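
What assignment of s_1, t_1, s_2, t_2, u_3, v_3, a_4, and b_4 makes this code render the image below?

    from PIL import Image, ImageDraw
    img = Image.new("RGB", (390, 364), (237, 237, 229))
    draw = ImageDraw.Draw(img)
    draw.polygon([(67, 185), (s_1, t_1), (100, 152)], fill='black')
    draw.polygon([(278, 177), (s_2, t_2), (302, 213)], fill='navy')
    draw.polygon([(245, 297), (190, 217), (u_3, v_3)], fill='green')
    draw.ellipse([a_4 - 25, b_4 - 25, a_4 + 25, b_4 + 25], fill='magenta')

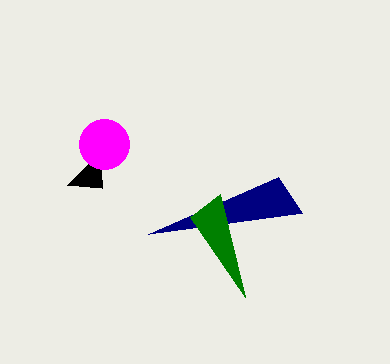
s_1 = 102, t_1 = 188, s_2 = 148, t_2 = 234, u_3 = 220, v_3 = 194, a_4 = 104, b_4 = 144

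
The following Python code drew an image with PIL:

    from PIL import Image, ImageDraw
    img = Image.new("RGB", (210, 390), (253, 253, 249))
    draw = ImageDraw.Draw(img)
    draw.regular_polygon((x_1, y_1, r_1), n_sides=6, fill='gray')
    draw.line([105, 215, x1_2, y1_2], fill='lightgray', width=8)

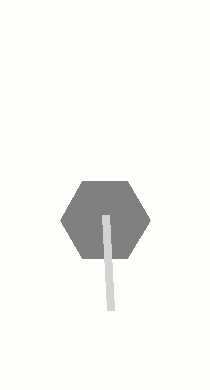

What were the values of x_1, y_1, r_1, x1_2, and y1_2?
x_1 = 105
y_1 = 220
r_1 = 45
x1_2 = 110
y1_2 = 310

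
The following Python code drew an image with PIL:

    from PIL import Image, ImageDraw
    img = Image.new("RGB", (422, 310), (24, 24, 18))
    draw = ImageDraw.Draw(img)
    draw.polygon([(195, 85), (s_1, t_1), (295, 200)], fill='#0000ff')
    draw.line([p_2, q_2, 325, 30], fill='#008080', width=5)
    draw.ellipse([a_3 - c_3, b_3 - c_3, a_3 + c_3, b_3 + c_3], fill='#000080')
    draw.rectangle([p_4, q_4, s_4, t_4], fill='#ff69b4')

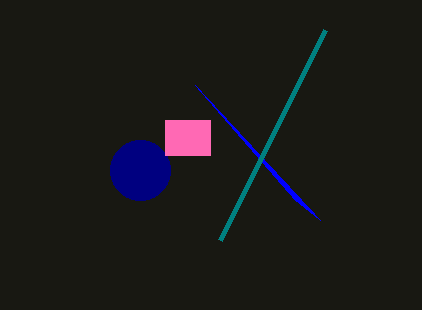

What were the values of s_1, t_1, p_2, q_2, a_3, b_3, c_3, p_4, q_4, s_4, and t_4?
s_1 = 320
t_1 = 220
p_2 = 220
q_2 = 240
a_3 = 140
b_3 = 170
c_3 = 30
p_4 = 165
q_4 = 120
s_4 = 210
t_4 = 155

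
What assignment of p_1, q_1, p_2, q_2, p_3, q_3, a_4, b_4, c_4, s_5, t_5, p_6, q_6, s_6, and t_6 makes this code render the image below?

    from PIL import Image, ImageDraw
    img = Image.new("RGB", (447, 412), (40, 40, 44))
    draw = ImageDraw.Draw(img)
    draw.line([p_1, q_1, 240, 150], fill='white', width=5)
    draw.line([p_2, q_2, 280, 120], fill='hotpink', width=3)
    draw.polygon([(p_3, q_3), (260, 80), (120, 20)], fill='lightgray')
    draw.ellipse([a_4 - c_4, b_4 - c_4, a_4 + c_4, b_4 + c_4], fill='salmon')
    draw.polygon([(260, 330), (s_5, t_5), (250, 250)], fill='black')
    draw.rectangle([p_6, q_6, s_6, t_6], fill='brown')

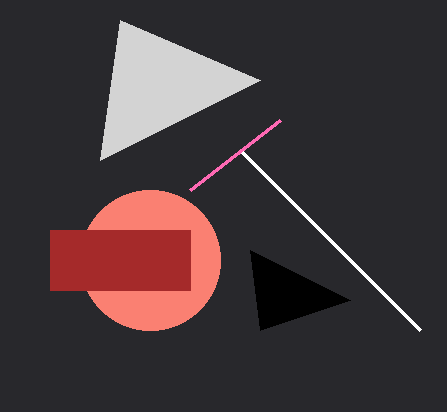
p_1 = 420
q_1 = 330
p_2 = 190
q_2 = 190
p_3 = 100
q_3 = 160
a_4 = 150
b_4 = 260
c_4 = 70
s_5 = 350
t_5 = 300
p_6 = 50
q_6 = 230
s_6 = 190
t_6 = 290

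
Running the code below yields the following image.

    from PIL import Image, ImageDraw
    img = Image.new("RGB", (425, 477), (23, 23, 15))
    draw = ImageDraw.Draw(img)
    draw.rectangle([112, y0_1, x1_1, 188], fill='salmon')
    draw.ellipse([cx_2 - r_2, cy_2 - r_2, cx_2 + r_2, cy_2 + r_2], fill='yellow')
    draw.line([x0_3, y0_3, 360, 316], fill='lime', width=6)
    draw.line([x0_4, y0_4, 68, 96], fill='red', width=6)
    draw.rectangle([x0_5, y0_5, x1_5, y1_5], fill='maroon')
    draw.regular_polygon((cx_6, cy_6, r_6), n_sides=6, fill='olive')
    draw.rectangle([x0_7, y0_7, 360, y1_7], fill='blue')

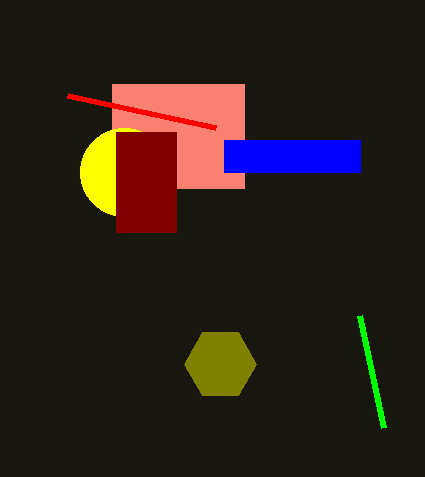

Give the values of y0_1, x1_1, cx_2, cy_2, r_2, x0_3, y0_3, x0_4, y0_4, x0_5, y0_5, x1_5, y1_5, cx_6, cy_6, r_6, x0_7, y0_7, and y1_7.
y0_1 = 84
x1_1 = 244
cx_2 = 124
cy_2 = 172
r_2 = 44
x0_3 = 384
y0_3 = 428
x0_4 = 216
y0_4 = 128
x0_5 = 116
y0_5 = 132
x1_5 = 176
y1_5 = 232
cx_6 = 220
cy_6 = 364
r_6 = 36
x0_7 = 224
y0_7 = 140
y1_7 = 172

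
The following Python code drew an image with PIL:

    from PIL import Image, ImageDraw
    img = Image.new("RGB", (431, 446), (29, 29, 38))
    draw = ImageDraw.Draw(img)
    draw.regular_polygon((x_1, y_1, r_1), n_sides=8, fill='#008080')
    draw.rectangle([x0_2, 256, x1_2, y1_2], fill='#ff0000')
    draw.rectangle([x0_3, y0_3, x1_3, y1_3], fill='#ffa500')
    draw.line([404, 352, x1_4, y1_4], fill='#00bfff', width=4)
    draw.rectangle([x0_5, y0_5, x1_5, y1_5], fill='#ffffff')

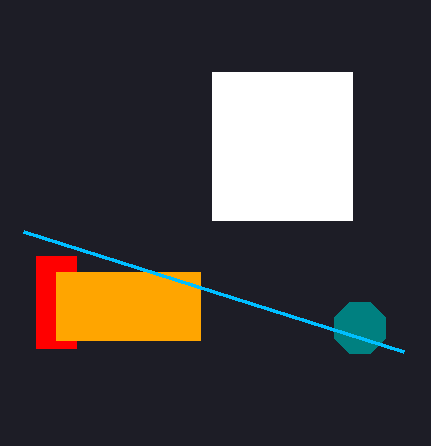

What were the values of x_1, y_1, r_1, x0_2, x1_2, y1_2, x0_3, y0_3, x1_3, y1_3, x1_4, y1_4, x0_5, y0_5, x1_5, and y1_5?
x_1 = 360, y_1 = 328, r_1 = 28, x0_2 = 36, x1_2 = 76, y1_2 = 348, x0_3 = 56, y0_3 = 272, x1_3 = 200, y1_3 = 340, x1_4 = 24, y1_4 = 232, x0_5 = 212, y0_5 = 72, x1_5 = 352, y1_5 = 220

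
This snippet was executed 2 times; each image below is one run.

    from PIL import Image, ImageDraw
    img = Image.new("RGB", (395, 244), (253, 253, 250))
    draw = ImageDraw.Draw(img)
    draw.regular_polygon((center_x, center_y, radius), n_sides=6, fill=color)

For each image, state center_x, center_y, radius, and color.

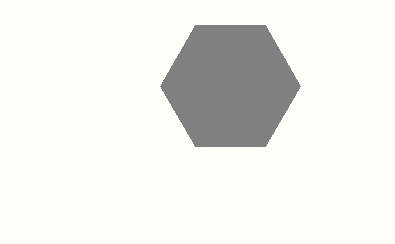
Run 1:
center_x = 230; center_y = 86; radius = 70; color = 'gray'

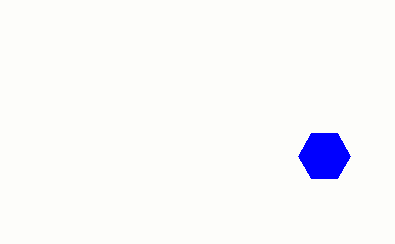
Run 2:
center_x = 324
center_y = 156
radius = 26
color = 'blue'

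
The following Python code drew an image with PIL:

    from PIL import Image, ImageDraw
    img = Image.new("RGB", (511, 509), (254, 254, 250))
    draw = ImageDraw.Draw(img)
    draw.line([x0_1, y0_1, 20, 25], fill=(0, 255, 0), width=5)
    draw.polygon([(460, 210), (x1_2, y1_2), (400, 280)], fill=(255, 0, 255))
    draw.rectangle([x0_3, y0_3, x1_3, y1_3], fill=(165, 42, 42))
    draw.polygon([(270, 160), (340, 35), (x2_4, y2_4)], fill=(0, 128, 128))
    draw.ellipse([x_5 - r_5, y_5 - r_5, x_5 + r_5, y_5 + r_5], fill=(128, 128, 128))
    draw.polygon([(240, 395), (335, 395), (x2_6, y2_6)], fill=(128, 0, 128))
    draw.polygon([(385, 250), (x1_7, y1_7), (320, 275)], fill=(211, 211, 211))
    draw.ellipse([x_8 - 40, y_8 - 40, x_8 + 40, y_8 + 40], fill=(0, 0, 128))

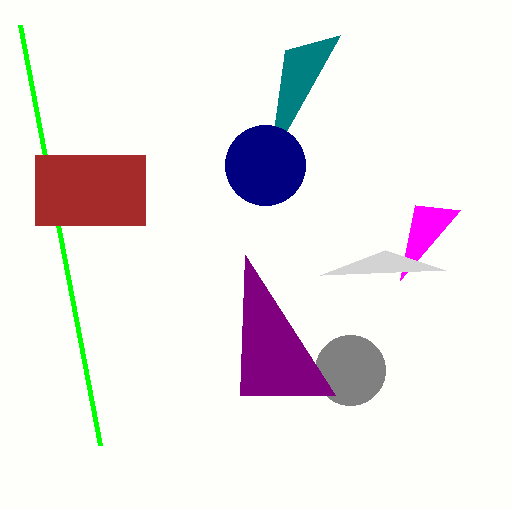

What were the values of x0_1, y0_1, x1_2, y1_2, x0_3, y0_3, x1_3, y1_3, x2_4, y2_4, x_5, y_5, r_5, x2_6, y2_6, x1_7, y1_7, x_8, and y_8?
x0_1 = 100
y0_1 = 445
x1_2 = 415
y1_2 = 205
x0_3 = 35
y0_3 = 155
x1_3 = 145
y1_3 = 225
x2_4 = 285
y2_4 = 50
x_5 = 350
y_5 = 370
r_5 = 35
x2_6 = 245
y2_6 = 255
x1_7 = 445
y1_7 = 270
x_8 = 265
y_8 = 165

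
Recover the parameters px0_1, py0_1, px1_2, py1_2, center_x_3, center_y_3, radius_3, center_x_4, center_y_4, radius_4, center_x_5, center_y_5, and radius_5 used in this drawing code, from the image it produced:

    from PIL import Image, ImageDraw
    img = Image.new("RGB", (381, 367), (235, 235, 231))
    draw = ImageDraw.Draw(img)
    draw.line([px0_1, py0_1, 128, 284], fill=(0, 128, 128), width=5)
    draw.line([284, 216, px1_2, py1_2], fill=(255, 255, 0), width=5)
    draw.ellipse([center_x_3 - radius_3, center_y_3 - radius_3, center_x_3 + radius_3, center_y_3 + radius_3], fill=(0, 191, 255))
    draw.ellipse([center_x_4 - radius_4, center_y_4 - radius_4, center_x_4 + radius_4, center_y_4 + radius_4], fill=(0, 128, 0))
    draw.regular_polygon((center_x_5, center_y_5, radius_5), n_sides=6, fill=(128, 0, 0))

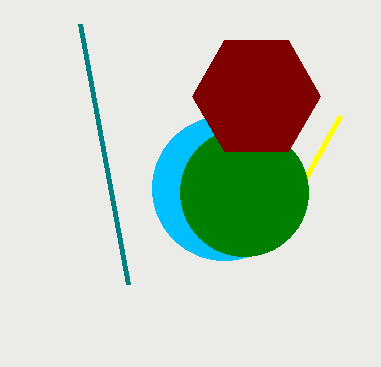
px0_1 = 80, py0_1 = 24, px1_2 = 340, py1_2 = 116, center_x_3 = 224, center_y_3 = 188, radius_3 = 72, center_x_4 = 244, center_y_4 = 192, radius_4 = 64, center_x_5 = 256, center_y_5 = 96, radius_5 = 64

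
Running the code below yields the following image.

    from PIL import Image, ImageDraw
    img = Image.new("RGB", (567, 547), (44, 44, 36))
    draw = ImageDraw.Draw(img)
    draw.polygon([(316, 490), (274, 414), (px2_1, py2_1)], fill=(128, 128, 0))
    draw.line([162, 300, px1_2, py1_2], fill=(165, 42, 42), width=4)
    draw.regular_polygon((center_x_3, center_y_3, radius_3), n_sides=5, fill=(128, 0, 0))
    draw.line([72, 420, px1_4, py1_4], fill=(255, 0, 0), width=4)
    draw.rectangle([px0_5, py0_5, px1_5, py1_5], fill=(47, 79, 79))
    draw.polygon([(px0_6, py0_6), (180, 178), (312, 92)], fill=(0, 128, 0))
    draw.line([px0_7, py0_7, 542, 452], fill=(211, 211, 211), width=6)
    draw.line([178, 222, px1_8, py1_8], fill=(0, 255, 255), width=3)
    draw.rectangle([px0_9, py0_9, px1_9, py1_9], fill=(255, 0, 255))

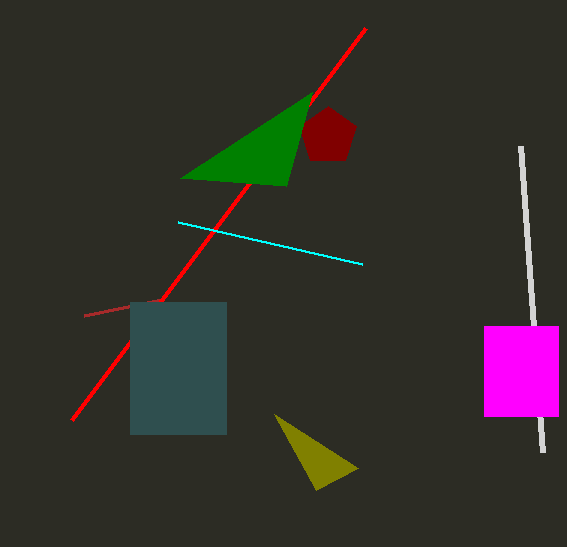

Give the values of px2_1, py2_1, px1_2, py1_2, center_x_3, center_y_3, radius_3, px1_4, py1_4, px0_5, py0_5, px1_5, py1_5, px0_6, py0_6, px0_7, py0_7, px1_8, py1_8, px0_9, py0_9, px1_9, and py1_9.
px2_1 = 358, py2_1 = 468, px1_2 = 84, py1_2 = 316, center_x_3 = 328, center_y_3 = 136, radius_3 = 30, px1_4 = 366, py1_4 = 28, px0_5 = 130, py0_5 = 302, px1_5 = 226, py1_5 = 434, px0_6 = 286, py0_6 = 186, px0_7 = 520, py0_7 = 146, px1_8 = 362, py1_8 = 264, px0_9 = 484, py0_9 = 326, px1_9 = 558, py1_9 = 416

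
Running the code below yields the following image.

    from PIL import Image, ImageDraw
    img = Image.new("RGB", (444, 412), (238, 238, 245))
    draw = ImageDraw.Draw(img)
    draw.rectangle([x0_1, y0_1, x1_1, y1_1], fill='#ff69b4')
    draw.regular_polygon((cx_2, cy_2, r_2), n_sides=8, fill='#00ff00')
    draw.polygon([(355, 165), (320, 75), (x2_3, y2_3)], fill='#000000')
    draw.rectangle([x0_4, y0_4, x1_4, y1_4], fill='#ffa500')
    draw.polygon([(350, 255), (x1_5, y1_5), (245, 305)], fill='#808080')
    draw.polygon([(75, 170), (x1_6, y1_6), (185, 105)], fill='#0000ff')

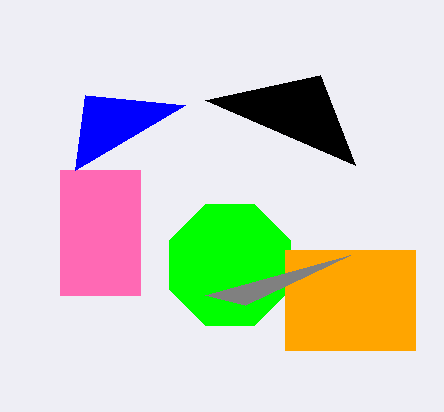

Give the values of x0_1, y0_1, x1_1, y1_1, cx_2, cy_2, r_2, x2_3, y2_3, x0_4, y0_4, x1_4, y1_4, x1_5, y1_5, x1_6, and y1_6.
x0_1 = 60; y0_1 = 170; x1_1 = 140; y1_1 = 295; cx_2 = 230; cy_2 = 265; r_2 = 65; x2_3 = 205; y2_3 = 100; x0_4 = 285; y0_4 = 250; x1_4 = 415; y1_4 = 350; x1_5 = 205; y1_5 = 295; x1_6 = 85; y1_6 = 95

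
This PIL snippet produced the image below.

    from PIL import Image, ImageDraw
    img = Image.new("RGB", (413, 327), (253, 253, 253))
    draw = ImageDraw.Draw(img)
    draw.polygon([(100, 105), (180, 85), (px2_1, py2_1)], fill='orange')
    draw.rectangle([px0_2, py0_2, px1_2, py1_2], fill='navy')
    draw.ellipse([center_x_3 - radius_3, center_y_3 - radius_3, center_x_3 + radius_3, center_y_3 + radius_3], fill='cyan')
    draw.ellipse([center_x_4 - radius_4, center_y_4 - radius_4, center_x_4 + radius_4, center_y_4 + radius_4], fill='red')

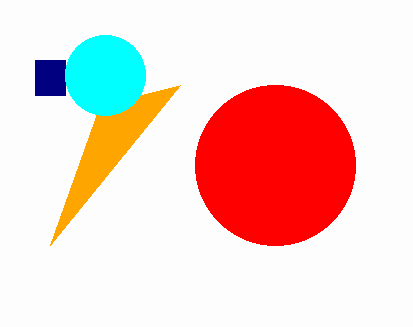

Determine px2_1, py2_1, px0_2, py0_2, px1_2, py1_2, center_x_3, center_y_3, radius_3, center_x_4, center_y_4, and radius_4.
px2_1 = 50, py2_1 = 245, px0_2 = 35, py0_2 = 60, px1_2 = 65, py1_2 = 95, center_x_3 = 105, center_y_3 = 75, radius_3 = 40, center_x_4 = 275, center_y_4 = 165, radius_4 = 80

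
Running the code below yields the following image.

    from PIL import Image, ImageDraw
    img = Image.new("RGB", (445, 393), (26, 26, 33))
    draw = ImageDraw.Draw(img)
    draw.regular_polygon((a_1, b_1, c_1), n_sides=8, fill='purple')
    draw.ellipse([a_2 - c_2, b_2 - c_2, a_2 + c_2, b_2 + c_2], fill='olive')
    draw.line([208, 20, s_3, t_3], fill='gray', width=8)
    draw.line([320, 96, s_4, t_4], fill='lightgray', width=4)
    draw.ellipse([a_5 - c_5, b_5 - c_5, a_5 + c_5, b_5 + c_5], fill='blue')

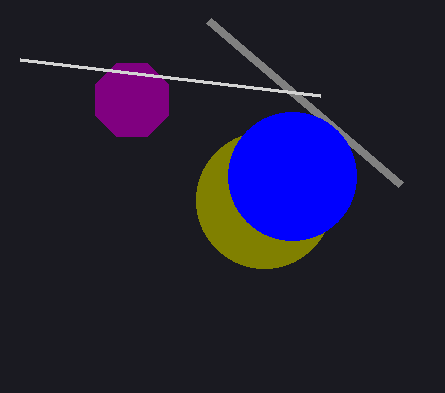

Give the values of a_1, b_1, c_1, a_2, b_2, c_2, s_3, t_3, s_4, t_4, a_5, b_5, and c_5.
a_1 = 132
b_1 = 100
c_1 = 40
a_2 = 264
b_2 = 200
c_2 = 68
s_3 = 400
t_3 = 184
s_4 = 20
t_4 = 60
a_5 = 292
b_5 = 176
c_5 = 64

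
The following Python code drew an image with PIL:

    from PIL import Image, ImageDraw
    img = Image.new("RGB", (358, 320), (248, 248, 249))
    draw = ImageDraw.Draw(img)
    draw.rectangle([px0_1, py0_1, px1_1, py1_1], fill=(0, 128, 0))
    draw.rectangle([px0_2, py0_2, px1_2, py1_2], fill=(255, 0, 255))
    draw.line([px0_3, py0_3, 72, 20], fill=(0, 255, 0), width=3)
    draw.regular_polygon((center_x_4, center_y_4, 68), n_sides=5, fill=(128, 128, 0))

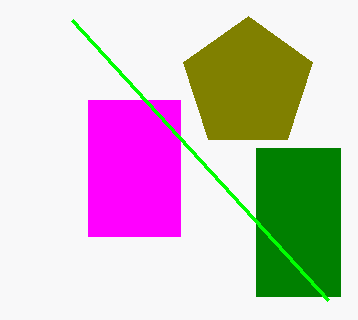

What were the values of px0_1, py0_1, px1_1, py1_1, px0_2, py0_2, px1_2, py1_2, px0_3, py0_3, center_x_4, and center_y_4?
px0_1 = 256; py0_1 = 148; px1_1 = 340; py1_1 = 296; px0_2 = 88; py0_2 = 100; px1_2 = 180; py1_2 = 236; px0_3 = 328; py0_3 = 300; center_x_4 = 248; center_y_4 = 84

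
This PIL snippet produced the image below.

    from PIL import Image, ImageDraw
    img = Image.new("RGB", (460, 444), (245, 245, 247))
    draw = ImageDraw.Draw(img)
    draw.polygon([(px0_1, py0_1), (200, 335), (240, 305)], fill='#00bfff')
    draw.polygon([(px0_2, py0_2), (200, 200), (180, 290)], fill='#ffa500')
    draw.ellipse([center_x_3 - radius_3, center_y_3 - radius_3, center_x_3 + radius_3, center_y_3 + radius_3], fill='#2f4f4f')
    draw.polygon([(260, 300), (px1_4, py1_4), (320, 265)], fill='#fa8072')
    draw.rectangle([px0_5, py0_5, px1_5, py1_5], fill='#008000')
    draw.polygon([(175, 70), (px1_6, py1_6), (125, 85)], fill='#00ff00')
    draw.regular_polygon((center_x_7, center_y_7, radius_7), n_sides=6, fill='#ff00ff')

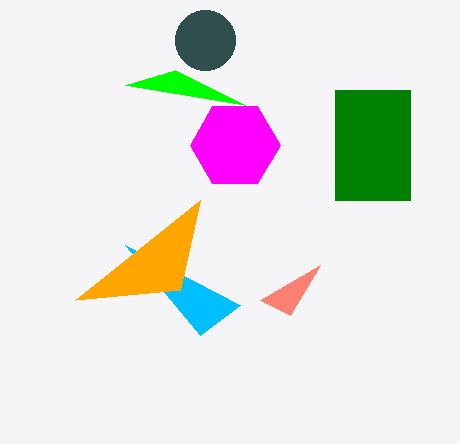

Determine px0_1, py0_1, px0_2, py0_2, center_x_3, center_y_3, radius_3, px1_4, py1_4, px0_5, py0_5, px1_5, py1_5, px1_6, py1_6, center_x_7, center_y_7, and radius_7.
px0_1 = 125; py0_1 = 245; px0_2 = 75; py0_2 = 300; center_x_3 = 205; center_y_3 = 40; radius_3 = 30; px1_4 = 290; py1_4 = 315; px0_5 = 335; py0_5 = 90; px1_5 = 410; py1_5 = 200; px1_6 = 245; py1_6 = 105; center_x_7 = 235; center_y_7 = 145; radius_7 = 45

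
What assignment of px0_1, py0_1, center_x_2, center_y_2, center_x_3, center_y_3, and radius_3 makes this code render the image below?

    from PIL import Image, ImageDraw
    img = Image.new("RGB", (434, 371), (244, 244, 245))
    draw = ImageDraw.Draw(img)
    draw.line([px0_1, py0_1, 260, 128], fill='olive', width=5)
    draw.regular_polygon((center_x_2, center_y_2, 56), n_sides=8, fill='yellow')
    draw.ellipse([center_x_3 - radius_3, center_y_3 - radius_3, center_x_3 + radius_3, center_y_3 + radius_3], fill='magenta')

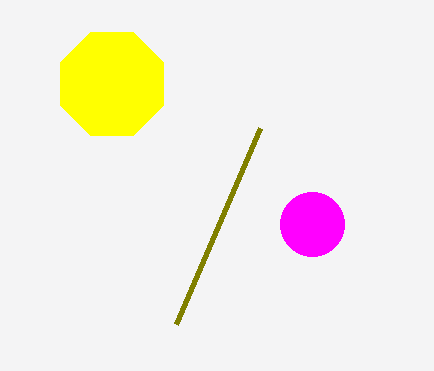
px0_1 = 176, py0_1 = 324, center_x_2 = 112, center_y_2 = 84, center_x_3 = 312, center_y_3 = 224, radius_3 = 32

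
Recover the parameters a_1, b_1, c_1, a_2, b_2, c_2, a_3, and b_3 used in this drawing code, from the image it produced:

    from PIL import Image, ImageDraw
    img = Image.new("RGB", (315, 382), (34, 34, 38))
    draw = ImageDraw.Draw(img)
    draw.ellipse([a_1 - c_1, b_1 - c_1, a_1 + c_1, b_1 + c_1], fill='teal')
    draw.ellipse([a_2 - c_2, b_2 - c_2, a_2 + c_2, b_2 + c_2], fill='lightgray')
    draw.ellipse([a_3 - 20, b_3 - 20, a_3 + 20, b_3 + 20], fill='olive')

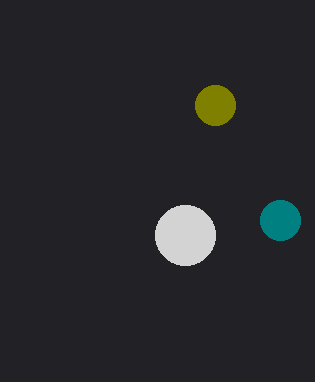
a_1 = 280, b_1 = 220, c_1 = 20, a_2 = 185, b_2 = 235, c_2 = 30, a_3 = 215, b_3 = 105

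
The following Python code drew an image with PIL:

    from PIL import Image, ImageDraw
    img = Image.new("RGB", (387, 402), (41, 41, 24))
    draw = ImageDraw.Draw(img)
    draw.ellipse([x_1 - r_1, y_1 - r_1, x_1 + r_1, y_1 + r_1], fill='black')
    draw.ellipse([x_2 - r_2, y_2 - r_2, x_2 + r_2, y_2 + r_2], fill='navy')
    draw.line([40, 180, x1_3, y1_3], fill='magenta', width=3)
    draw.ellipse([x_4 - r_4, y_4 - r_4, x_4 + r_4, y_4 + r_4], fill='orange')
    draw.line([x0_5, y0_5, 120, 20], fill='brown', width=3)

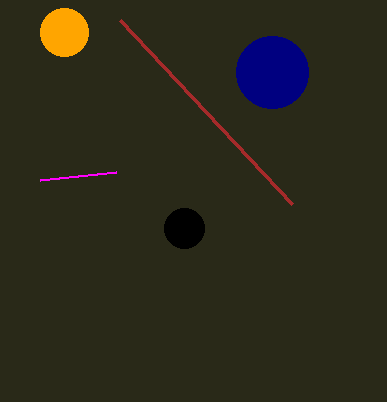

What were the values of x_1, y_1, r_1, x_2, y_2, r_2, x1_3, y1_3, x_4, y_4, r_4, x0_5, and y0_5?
x_1 = 184, y_1 = 228, r_1 = 20, x_2 = 272, y_2 = 72, r_2 = 36, x1_3 = 116, y1_3 = 172, x_4 = 64, y_4 = 32, r_4 = 24, x0_5 = 292, y0_5 = 204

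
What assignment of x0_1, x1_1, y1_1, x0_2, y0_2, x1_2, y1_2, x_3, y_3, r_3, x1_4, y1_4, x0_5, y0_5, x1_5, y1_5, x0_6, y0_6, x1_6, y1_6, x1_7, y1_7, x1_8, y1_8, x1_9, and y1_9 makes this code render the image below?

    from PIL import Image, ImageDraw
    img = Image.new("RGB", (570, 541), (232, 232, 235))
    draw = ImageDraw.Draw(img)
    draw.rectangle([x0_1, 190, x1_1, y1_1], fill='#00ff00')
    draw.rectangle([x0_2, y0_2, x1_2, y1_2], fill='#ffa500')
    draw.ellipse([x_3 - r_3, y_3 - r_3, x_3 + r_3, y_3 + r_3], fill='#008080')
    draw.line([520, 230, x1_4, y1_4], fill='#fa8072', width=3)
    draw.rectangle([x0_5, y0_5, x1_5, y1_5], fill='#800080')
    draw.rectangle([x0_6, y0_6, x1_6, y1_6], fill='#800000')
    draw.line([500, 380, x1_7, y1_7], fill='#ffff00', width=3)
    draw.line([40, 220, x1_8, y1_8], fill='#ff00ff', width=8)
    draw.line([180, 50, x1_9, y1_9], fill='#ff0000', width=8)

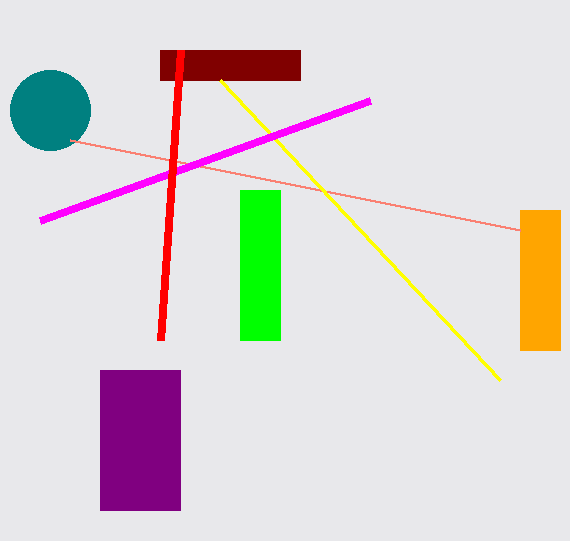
x0_1 = 240
x1_1 = 280
y1_1 = 340
x0_2 = 520
y0_2 = 210
x1_2 = 560
y1_2 = 350
x_3 = 50
y_3 = 110
r_3 = 40
x1_4 = 70
y1_4 = 140
x0_5 = 100
y0_5 = 370
x1_5 = 180
y1_5 = 510
x0_6 = 160
y0_6 = 50
x1_6 = 300
y1_6 = 80
x1_7 = 220
y1_7 = 80
x1_8 = 370
y1_8 = 100
x1_9 = 160
y1_9 = 340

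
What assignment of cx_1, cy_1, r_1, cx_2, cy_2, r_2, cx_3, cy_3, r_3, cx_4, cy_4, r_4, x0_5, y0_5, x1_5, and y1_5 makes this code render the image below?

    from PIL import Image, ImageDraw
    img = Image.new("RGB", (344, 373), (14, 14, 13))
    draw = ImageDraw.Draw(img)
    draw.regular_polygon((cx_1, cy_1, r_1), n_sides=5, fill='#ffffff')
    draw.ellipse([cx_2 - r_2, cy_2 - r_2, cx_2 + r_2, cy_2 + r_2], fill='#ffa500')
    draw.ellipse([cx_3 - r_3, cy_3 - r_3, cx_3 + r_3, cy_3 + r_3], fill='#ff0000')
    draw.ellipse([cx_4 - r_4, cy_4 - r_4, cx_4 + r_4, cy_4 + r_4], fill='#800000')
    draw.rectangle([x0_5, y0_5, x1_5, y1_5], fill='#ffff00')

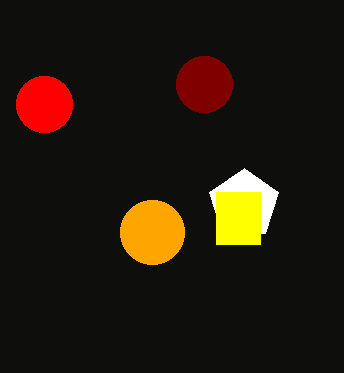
cx_1 = 244; cy_1 = 204; r_1 = 36; cx_2 = 152; cy_2 = 232; r_2 = 32; cx_3 = 44; cy_3 = 104; r_3 = 28; cx_4 = 204; cy_4 = 84; r_4 = 28; x0_5 = 216; y0_5 = 192; x1_5 = 260; y1_5 = 244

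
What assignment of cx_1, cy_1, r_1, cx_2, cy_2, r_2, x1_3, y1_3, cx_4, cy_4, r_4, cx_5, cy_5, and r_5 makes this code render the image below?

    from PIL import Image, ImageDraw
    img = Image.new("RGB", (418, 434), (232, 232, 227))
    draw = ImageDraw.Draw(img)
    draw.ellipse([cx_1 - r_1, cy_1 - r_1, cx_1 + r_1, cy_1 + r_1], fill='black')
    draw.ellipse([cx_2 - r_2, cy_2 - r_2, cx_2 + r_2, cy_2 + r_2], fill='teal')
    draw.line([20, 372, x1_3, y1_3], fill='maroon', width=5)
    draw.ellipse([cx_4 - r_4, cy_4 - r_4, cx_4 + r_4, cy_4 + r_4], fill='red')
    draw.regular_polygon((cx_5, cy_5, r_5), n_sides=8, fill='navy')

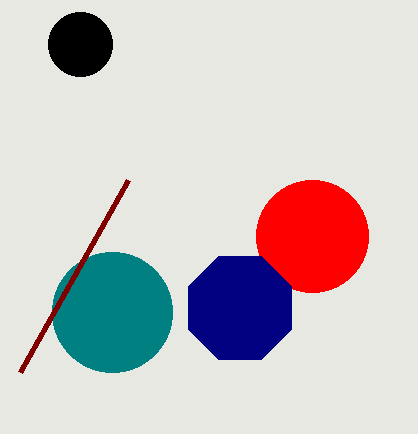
cx_1 = 80
cy_1 = 44
r_1 = 32
cx_2 = 112
cy_2 = 312
r_2 = 60
x1_3 = 128
y1_3 = 180
cx_4 = 312
cy_4 = 236
r_4 = 56
cx_5 = 240
cy_5 = 308
r_5 = 56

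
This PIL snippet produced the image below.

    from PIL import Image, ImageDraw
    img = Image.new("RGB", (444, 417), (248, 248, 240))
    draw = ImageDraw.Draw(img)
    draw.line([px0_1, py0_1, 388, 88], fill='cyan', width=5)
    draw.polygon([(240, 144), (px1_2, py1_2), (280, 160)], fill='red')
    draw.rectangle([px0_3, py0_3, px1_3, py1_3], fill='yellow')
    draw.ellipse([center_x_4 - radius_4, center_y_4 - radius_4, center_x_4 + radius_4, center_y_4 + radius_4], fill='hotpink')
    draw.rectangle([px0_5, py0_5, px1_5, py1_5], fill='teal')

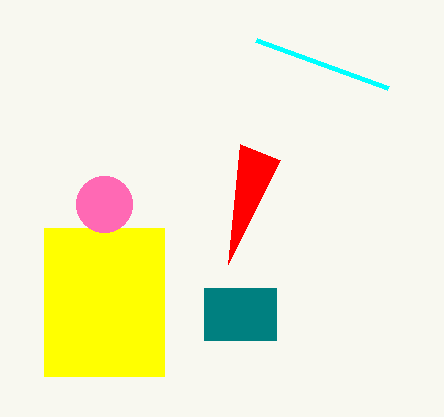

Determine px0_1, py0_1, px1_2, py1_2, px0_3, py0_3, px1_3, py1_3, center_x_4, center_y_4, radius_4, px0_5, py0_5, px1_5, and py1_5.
px0_1 = 256; py0_1 = 40; px1_2 = 228; py1_2 = 264; px0_3 = 44; py0_3 = 228; px1_3 = 164; py1_3 = 376; center_x_4 = 104; center_y_4 = 204; radius_4 = 28; px0_5 = 204; py0_5 = 288; px1_5 = 276; py1_5 = 340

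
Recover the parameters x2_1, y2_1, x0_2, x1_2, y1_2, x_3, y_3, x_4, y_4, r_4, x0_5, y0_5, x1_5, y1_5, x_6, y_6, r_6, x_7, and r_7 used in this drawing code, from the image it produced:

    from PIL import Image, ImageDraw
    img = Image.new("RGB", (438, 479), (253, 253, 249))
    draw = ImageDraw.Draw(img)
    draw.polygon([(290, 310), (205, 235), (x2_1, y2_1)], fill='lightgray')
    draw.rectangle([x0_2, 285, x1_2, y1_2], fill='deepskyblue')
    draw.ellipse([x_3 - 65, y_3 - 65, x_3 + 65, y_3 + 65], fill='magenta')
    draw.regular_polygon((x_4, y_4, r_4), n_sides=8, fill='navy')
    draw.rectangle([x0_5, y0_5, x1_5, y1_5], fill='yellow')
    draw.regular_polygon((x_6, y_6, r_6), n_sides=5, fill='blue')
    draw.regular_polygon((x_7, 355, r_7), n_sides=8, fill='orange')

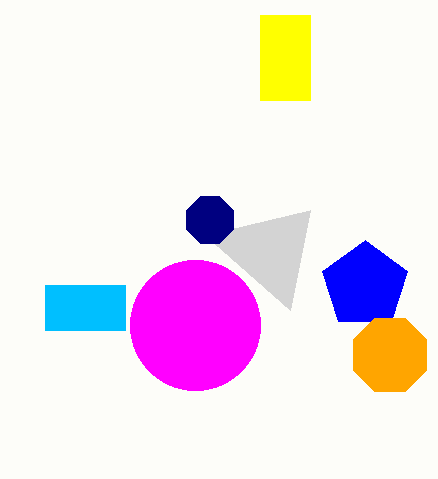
x2_1 = 310; y2_1 = 210; x0_2 = 45; x1_2 = 125; y1_2 = 330; x_3 = 195; y_3 = 325; x_4 = 210; y_4 = 220; r_4 = 25; x0_5 = 260; y0_5 = 15; x1_5 = 310; y1_5 = 100; x_6 = 365; y_6 = 285; r_6 = 45; x_7 = 390; r_7 = 40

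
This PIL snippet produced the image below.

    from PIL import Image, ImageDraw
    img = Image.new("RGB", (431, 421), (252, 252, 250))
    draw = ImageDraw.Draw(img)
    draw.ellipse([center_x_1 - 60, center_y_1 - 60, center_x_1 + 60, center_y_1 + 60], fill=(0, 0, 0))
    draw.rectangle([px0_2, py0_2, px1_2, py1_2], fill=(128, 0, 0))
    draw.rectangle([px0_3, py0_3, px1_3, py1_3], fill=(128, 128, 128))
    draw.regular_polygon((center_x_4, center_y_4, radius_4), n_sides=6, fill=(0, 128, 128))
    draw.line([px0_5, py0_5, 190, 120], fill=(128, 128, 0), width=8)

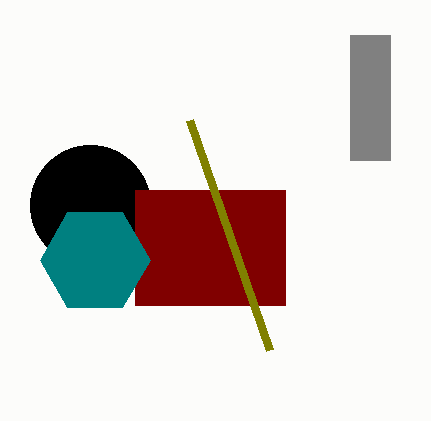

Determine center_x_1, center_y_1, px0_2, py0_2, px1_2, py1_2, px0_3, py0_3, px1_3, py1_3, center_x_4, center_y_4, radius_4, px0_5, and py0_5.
center_x_1 = 90, center_y_1 = 205, px0_2 = 135, py0_2 = 190, px1_2 = 285, py1_2 = 305, px0_3 = 350, py0_3 = 35, px1_3 = 390, py1_3 = 160, center_x_4 = 95, center_y_4 = 260, radius_4 = 55, px0_5 = 270, py0_5 = 350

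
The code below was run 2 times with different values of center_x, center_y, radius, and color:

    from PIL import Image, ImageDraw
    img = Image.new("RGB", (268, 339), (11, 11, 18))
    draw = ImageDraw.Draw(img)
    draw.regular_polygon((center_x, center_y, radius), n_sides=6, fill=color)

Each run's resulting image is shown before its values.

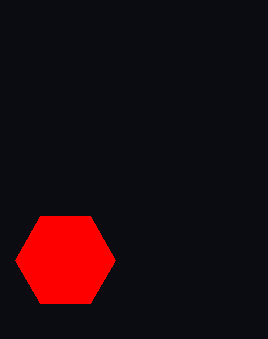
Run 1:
center_x = 65; center_y = 260; radius = 50; color = 'red'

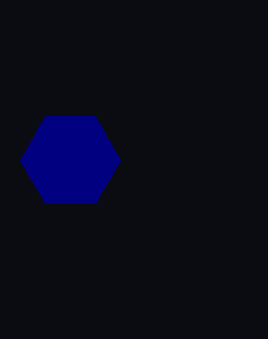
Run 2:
center_x = 70, center_y = 160, radius = 50, color = 'navy'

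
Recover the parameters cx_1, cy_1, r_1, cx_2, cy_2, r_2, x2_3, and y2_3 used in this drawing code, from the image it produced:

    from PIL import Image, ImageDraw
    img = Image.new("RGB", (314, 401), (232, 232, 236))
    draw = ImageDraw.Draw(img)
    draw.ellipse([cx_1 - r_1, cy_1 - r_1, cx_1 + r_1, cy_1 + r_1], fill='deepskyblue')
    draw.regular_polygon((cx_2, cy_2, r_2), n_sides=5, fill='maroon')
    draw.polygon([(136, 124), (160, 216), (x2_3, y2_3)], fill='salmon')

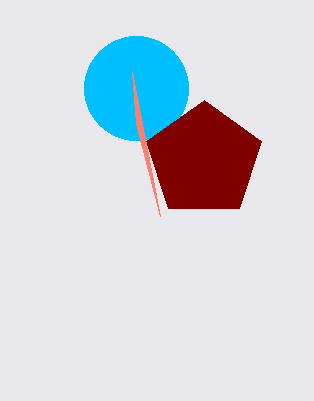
cx_1 = 136, cy_1 = 88, r_1 = 52, cx_2 = 204, cy_2 = 160, r_2 = 60, x2_3 = 132, y2_3 = 72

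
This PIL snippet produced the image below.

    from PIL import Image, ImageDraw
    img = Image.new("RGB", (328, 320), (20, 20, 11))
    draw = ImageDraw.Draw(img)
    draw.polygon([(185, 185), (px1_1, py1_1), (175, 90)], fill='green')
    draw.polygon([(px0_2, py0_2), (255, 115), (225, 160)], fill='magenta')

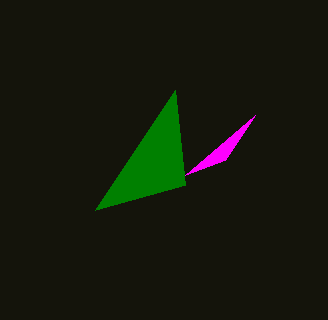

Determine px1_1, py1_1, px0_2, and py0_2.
px1_1 = 95; py1_1 = 210; px0_2 = 185; py0_2 = 175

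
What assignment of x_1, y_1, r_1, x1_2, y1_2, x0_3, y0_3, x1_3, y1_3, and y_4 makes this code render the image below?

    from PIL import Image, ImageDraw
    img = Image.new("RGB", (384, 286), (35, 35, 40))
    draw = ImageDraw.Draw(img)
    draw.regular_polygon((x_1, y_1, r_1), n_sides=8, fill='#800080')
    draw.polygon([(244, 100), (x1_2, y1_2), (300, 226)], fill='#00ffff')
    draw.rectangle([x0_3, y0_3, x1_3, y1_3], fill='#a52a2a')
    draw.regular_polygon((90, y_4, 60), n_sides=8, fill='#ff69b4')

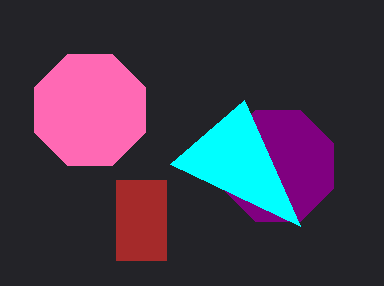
x_1 = 278; y_1 = 166; r_1 = 60; x1_2 = 170; y1_2 = 164; x0_3 = 116; y0_3 = 180; x1_3 = 166; y1_3 = 260; y_4 = 110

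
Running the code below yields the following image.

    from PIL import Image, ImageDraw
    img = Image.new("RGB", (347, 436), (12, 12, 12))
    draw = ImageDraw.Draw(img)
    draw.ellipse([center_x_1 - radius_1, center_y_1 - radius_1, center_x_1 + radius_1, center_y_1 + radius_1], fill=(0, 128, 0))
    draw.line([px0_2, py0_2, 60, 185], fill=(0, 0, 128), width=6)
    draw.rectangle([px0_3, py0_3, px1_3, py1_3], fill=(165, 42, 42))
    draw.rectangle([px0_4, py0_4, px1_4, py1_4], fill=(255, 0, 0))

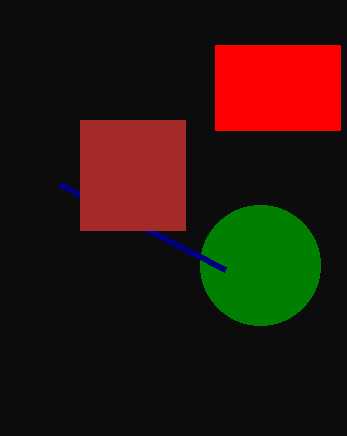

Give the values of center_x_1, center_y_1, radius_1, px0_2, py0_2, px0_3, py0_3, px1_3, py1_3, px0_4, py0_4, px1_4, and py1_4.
center_x_1 = 260; center_y_1 = 265; radius_1 = 60; px0_2 = 225; py0_2 = 270; px0_3 = 80; py0_3 = 120; px1_3 = 185; py1_3 = 230; px0_4 = 215; py0_4 = 45; px1_4 = 340; py1_4 = 130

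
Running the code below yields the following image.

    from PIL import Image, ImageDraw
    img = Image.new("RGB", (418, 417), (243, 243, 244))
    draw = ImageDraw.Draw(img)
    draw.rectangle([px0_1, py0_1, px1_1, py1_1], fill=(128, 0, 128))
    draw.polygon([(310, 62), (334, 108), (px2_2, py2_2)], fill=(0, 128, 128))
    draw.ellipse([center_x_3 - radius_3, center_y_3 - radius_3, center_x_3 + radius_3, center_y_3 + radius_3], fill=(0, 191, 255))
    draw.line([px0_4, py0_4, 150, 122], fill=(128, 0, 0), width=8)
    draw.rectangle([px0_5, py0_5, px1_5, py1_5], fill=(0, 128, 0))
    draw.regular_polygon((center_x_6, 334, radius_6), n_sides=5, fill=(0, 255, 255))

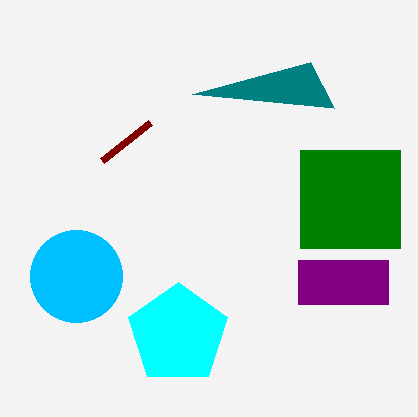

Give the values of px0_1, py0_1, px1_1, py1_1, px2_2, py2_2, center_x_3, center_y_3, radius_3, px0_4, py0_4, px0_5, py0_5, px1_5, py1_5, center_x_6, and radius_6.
px0_1 = 298, py0_1 = 260, px1_1 = 388, py1_1 = 304, px2_2 = 192, py2_2 = 94, center_x_3 = 76, center_y_3 = 276, radius_3 = 46, px0_4 = 102, py0_4 = 160, px0_5 = 300, py0_5 = 150, px1_5 = 400, py1_5 = 248, center_x_6 = 178, radius_6 = 52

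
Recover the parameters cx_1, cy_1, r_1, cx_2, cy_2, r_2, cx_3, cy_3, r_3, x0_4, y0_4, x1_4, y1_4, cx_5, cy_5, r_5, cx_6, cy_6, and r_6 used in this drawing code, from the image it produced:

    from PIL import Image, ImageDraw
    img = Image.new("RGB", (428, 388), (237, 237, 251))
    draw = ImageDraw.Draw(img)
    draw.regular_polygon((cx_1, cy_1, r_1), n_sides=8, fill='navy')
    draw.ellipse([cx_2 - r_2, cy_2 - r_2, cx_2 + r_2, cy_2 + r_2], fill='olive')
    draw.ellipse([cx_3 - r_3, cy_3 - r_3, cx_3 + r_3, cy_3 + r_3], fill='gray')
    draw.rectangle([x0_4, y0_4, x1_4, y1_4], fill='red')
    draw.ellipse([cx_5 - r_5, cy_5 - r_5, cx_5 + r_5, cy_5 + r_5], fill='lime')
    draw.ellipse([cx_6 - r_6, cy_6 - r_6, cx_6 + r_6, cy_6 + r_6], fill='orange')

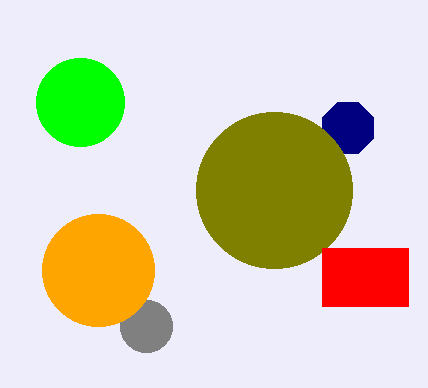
cx_1 = 348
cy_1 = 128
r_1 = 28
cx_2 = 274
cy_2 = 190
r_2 = 78
cx_3 = 146
cy_3 = 326
r_3 = 26
x0_4 = 322
y0_4 = 248
x1_4 = 408
y1_4 = 306
cx_5 = 80
cy_5 = 102
r_5 = 44
cx_6 = 98
cy_6 = 270
r_6 = 56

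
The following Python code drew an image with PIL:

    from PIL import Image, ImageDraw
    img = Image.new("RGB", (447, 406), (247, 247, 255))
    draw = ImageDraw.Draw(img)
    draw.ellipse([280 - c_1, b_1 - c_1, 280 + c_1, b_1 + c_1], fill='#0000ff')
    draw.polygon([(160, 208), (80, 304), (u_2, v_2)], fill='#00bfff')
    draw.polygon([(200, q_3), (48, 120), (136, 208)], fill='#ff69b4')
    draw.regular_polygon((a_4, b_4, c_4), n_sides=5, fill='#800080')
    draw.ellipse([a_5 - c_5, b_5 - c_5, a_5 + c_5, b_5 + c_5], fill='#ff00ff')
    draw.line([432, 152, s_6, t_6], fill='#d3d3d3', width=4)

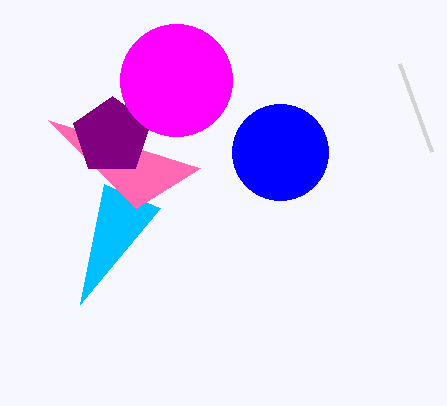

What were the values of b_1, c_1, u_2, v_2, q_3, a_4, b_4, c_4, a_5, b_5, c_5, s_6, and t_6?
b_1 = 152, c_1 = 48, u_2 = 104, v_2 = 184, q_3 = 168, a_4 = 112, b_4 = 136, c_4 = 40, a_5 = 176, b_5 = 80, c_5 = 56, s_6 = 400, t_6 = 64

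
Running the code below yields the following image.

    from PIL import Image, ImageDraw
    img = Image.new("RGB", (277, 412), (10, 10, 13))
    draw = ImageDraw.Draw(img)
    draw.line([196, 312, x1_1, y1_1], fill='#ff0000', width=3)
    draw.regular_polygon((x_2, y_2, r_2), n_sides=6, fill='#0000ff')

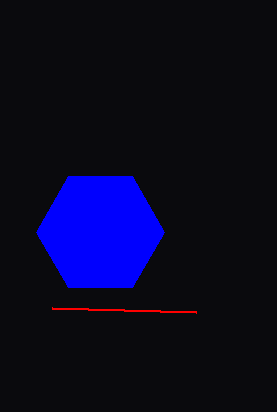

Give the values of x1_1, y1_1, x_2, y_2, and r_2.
x1_1 = 52, y1_1 = 308, x_2 = 100, y_2 = 232, r_2 = 64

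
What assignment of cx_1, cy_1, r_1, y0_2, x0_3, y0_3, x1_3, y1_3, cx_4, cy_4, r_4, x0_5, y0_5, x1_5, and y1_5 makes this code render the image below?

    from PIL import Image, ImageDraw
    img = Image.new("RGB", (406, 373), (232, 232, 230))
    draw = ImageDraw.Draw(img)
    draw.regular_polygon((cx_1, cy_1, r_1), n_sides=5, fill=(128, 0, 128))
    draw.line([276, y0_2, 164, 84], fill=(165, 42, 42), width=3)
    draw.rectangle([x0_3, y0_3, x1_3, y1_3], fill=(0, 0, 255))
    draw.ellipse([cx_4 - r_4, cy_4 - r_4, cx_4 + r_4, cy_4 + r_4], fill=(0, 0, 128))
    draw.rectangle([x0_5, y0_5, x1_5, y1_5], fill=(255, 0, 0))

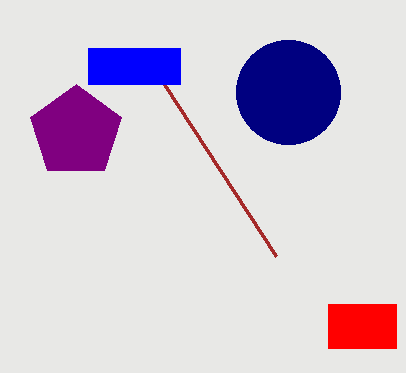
cx_1 = 76
cy_1 = 132
r_1 = 48
y0_2 = 256
x0_3 = 88
y0_3 = 48
x1_3 = 180
y1_3 = 84
cx_4 = 288
cy_4 = 92
r_4 = 52
x0_5 = 328
y0_5 = 304
x1_5 = 396
y1_5 = 348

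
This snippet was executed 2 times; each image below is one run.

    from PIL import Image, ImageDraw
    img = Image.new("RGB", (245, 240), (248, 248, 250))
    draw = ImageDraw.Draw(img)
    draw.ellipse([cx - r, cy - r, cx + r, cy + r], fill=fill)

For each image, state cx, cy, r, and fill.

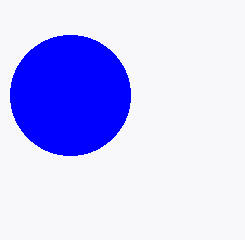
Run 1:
cx = 70
cy = 95
r = 60
fill = 'blue'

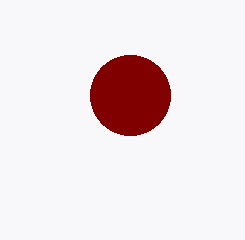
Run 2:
cx = 130, cy = 95, r = 40, fill = 'maroon'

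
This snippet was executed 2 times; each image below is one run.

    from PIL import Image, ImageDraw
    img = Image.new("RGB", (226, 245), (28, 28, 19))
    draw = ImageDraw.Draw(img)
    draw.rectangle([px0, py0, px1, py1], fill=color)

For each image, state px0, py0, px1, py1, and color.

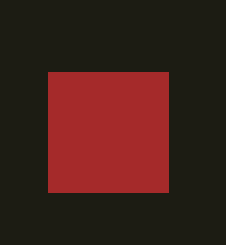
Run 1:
px0 = 48; py0 = 72; px1 = 168; py1 = 192; color = 'brown'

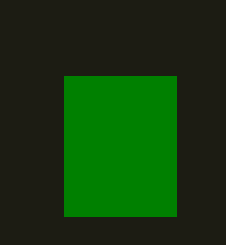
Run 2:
px0 = 64; py0 = 76; px1 = 176; py1 = 216; color = 'green'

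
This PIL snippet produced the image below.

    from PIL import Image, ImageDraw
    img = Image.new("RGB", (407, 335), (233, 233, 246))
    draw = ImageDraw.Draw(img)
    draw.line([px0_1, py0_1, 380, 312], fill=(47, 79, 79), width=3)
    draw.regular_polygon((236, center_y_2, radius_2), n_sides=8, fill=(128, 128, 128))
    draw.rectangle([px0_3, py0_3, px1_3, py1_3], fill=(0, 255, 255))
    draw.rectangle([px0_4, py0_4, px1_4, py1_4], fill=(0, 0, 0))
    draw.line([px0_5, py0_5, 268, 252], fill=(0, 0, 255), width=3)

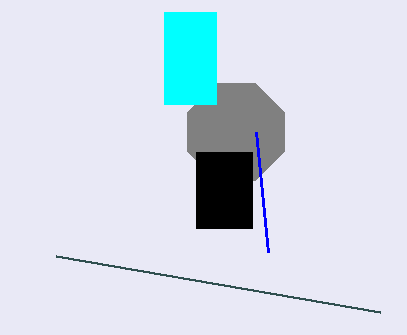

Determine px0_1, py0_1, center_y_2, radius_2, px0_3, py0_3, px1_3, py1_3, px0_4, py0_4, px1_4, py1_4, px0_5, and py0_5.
px0_1 = 56
py0_1 = 256
center_y_2 = 132
radius_2 = 52
px0_3 = 164
py0_3 = 12
px1_3 = 216
py1_3 = 104
px0_4 = 196
py0_4 = 152
px1_4 = 252
py1_4 = 228
px0_5 = 256
py0_5 = 132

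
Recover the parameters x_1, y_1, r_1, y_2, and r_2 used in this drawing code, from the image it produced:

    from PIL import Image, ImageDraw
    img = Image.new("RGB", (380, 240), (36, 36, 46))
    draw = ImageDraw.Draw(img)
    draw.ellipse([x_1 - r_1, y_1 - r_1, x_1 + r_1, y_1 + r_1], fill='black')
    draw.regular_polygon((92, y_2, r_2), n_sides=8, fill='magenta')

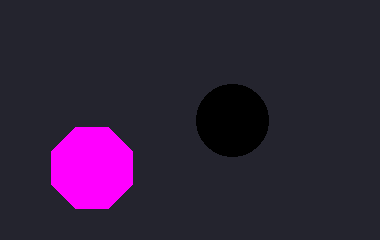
x_1 = 232; y_1 = 120; r_1 = 36; y_2 = 168; r_2 = 44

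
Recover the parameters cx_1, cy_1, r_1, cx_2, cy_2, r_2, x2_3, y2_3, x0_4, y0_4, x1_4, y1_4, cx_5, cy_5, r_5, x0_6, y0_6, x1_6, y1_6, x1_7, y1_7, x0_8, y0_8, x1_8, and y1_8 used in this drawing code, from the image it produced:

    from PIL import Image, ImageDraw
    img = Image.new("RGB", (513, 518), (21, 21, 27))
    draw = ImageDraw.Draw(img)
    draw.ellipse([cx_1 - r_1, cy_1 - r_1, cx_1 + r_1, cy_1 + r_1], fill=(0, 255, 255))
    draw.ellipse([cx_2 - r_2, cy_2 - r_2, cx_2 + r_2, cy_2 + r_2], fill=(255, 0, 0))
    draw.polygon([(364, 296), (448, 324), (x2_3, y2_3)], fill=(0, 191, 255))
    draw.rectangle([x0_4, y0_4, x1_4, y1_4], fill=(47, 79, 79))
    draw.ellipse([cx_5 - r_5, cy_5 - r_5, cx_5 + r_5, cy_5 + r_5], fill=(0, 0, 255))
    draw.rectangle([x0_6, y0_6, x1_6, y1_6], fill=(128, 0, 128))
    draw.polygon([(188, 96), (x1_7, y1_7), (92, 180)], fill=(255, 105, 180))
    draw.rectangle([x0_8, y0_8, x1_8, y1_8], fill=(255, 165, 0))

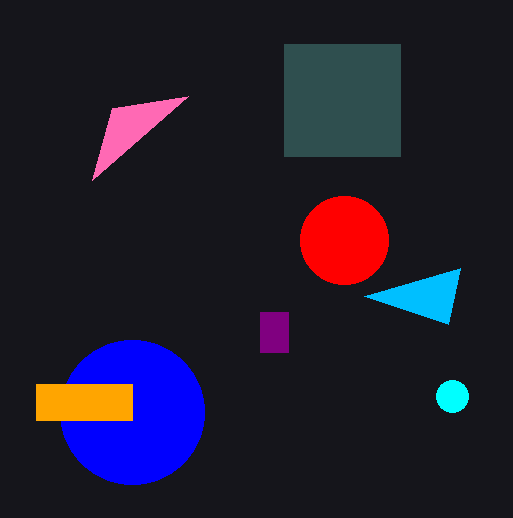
cx_1 = 452
cy_1 = 396
r_1 = 16
cx_2 = 344
cy_2 = 240
r_2 = 44
x2_3 = 460
y2_3 = 268
x0_4 = 284
y0_4 = 44
x1_4 = 400
y1_4 = 156
cx_5 = 132
cy_5 = 412
r_5 = 72
x0_6 = 260
y0_6 = 312
x1_6 = 288
y1_6 = 352
x1_7 = 112
y1_7 = 108
x0_8 = 36
y0_8 = 384
x1_8 = 132
y1_8 = 420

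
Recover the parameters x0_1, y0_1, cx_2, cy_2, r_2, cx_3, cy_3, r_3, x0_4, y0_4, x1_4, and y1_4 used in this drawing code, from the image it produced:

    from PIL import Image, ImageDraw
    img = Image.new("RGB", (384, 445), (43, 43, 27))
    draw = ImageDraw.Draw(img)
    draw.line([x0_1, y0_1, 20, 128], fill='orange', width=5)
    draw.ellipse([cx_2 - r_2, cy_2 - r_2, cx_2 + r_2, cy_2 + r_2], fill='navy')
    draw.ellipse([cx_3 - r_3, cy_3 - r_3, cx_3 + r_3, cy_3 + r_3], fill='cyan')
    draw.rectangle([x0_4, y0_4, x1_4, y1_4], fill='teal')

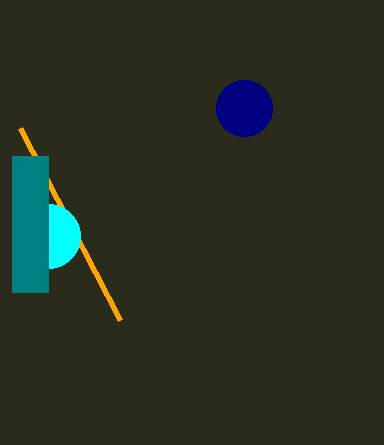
x0_1 = 120, y0_1 = 320, cx_2 = 244, cy_2 = 108, r_2 = 28, cx_3 = 48, cy_3 = 236, r_3 = 32, x0_4 = 12, y0_4 = 156, x1_4 = 48, y1_4 = 292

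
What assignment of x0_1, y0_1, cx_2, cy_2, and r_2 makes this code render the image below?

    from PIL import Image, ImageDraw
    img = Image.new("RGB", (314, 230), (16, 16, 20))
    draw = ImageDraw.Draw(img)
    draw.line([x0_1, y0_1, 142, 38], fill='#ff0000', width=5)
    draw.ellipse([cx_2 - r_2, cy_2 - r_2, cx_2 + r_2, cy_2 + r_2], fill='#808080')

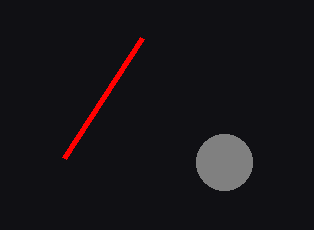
x0_1 = 64; y0_1 = 158; cx_2 = 224; cy_2 = 162; r_2 = 28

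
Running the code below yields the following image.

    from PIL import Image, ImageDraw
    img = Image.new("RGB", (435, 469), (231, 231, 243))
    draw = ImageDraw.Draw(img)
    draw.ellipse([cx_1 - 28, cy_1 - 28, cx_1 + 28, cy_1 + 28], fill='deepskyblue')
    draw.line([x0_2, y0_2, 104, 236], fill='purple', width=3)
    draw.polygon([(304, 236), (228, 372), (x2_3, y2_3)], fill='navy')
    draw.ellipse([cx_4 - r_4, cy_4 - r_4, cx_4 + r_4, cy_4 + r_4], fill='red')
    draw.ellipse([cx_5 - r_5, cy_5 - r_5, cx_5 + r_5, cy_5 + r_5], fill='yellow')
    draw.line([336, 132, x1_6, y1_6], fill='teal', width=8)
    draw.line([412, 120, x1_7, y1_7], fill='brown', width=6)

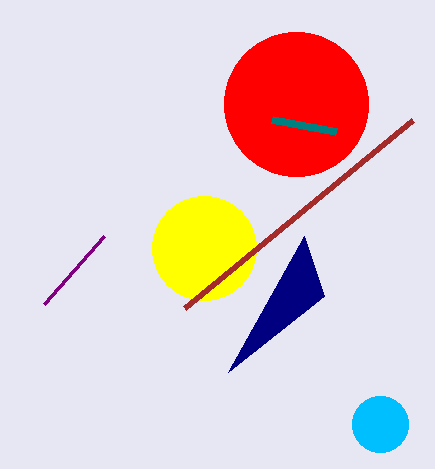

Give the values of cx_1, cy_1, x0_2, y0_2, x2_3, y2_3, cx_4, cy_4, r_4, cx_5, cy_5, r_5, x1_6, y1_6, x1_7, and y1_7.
cx_1 = 380
cy_1 = 424
x0_2 = 44
y0_2 = 304
x2_3 = 324
y2_3 = 296
cx_4 = 296
cy_4 = 104
r_4 = 72
cx_5 = 204
cy_5 = 248
r_5 = 52
x1_6 = 272
y1_6 = 120
x1_7 = 184
y1_7 = 308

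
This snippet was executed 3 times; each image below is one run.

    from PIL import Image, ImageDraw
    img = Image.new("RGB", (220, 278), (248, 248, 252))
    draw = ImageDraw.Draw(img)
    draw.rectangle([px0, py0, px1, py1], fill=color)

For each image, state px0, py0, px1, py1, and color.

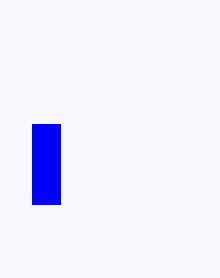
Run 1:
px0 = 32, py0 = 124, px1 = 60, py1 = 204, color = 'blue'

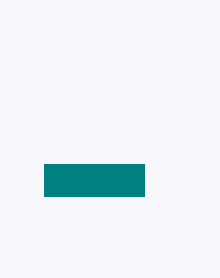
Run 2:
px0 = 44
py0 = 164
px1 = 144
py1 = 196
color = 'teal'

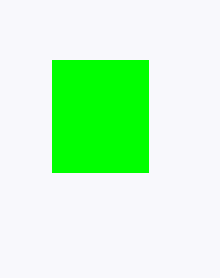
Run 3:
px0 = 52, py0 = 60, px1 = 148, py1 = 172, color = 'lime'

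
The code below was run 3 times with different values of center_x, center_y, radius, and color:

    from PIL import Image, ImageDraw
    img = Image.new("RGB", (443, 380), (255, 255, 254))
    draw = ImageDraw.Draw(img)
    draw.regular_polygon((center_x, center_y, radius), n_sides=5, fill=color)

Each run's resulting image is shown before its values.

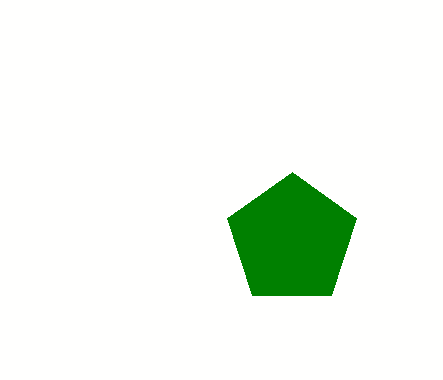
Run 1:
center_x = 292, center_y = 240, radius = 68, color = 'green'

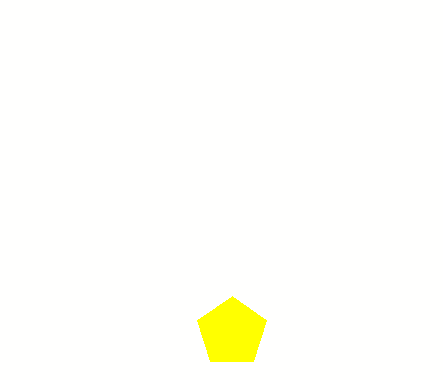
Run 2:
center_x = 232, center_y = 332, radius = 36, color = 'yellow'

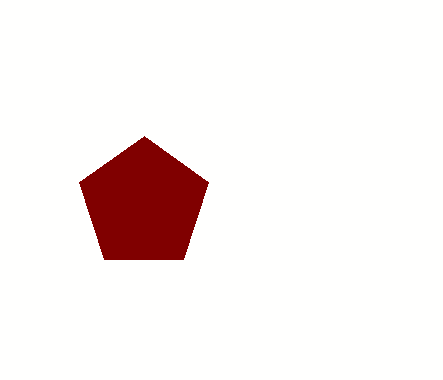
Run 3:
center_x = 144
center_y = 204
radius = 68
color = 'maroon'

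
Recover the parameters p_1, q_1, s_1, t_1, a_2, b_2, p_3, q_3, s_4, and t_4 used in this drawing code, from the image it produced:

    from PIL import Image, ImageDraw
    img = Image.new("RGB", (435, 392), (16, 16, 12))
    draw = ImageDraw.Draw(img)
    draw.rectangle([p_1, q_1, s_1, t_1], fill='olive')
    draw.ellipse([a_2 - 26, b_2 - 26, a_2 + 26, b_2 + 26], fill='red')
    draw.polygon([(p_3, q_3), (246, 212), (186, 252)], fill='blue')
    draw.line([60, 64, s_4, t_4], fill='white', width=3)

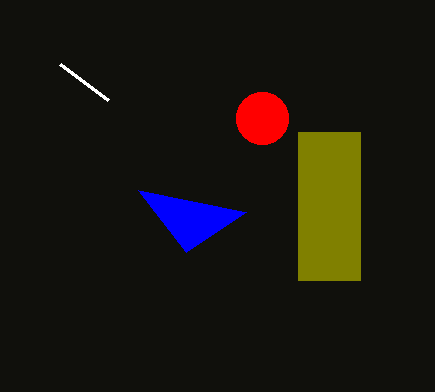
p_1 = 298, q_1 = 132, s_1 = 360, t_1 = 280, a_2 = 262, b_2 = 118, p_3 = 138, q_3 = 190, s_4 = 108, t_4 = 100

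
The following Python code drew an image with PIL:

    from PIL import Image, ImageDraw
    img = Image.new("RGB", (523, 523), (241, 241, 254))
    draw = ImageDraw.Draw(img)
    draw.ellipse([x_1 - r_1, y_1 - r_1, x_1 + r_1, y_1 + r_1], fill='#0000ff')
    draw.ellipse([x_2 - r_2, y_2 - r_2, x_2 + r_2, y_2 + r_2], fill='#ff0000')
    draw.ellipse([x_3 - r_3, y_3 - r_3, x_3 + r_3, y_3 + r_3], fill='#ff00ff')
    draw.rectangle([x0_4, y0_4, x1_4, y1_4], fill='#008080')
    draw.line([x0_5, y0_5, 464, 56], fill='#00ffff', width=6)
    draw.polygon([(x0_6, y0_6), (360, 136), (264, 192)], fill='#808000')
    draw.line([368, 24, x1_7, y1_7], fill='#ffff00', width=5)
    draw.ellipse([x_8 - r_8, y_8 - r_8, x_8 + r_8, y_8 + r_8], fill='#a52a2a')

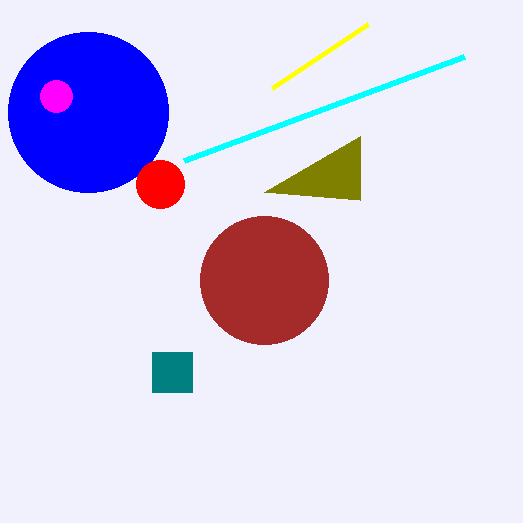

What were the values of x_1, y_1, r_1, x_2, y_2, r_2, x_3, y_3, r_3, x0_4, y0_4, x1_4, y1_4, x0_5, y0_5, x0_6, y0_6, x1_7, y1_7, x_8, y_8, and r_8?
x_1 = 88
y_1 = 112
r_1 = 80
x_2 = 160
y_2 = 184
r_2 = 24
x_3 = 56
y_3 = 96
r_3 = 16
x0_4 = 152
y0_4 = 352
x1_4 = 192
y1_4 = 392
x0_5 = 184
y0_5 = 160
x0_6 = 360
y0_6 = 200
x1_7 = 272
y1_7 = 88
x_8 = 264
y_8 = 280
r_8 = 64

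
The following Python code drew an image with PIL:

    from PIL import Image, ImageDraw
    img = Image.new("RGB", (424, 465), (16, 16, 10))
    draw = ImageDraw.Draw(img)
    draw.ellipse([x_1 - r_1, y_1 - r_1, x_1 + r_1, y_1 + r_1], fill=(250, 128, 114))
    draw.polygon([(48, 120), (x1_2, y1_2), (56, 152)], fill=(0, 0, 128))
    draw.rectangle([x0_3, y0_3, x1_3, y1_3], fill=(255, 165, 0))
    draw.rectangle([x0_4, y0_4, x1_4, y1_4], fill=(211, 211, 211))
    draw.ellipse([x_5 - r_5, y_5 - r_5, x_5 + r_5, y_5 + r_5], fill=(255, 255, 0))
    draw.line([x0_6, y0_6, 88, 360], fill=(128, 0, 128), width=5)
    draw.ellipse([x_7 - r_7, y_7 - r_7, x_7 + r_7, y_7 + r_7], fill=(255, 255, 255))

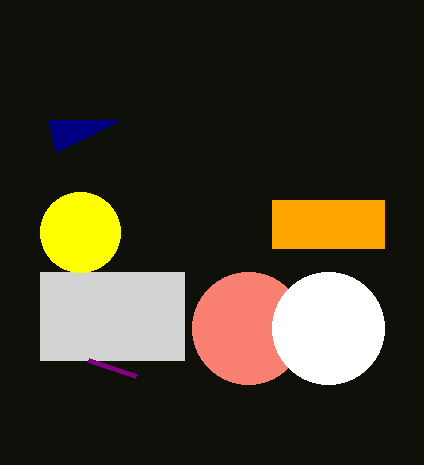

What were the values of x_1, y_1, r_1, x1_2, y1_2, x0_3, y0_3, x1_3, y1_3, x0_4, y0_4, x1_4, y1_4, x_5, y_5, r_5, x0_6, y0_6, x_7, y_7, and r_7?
x_1 = 248, y_1 = 328, r_1 = 56, x1_2 = 120, y1_2 = 120, x0_3 = 272, y0_3 = 200, x1_3 = 384, y1_3 = 248, x0_4 = 40, y0_4 = 272, x1_4 = 184, y1_4 = 360, x_5 = 80, y_5 = 232, r_5 = 40, x0_6 = 136, y0_6 = 376, x_7 = 328, y_7 = 328, r_7 = 56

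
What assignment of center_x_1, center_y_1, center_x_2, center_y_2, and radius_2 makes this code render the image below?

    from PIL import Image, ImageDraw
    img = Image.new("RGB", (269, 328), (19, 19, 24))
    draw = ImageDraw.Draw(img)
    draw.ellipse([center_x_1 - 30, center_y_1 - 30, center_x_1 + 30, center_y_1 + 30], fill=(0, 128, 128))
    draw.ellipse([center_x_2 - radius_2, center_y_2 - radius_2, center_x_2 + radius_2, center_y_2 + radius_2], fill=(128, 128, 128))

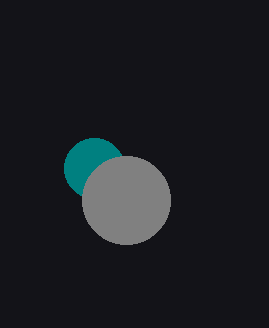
center_x_1 = 94; center_y_1 = 168; center_x_2 = 126; center_y_2 = 200; radius_2 = 44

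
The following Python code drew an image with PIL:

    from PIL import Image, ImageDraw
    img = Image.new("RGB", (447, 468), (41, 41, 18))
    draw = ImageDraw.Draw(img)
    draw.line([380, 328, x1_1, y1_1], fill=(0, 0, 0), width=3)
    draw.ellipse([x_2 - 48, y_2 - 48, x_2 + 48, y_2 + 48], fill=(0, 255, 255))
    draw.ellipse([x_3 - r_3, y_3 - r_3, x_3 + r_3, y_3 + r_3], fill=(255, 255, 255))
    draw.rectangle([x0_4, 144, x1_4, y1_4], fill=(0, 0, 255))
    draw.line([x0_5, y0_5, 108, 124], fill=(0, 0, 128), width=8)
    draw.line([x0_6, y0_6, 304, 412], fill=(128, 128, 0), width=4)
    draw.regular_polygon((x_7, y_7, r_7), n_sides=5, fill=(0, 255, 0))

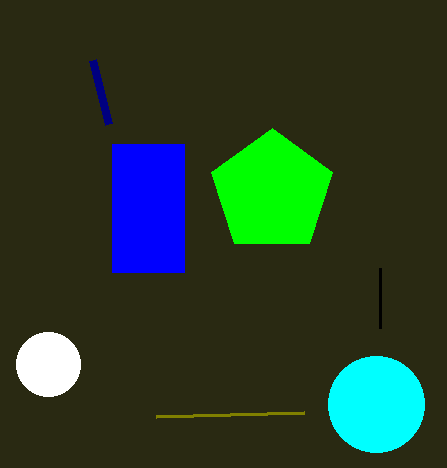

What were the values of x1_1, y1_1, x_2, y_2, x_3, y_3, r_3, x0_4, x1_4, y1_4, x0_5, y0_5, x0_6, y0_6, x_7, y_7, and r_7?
x1_1 = 380, y1_1 = 268, x_2 = 376, y_2 = 404, x_3 = 48, y_3 = 364, r_3 = 32, x0_4 = 112, x1_4 = 184, y1_4 = 272, x0_5 = 92, y0_5 = 60, x0_6 = 156, y0_6 = 416, x_7 = 272, y_7 = 192, r_7 = 64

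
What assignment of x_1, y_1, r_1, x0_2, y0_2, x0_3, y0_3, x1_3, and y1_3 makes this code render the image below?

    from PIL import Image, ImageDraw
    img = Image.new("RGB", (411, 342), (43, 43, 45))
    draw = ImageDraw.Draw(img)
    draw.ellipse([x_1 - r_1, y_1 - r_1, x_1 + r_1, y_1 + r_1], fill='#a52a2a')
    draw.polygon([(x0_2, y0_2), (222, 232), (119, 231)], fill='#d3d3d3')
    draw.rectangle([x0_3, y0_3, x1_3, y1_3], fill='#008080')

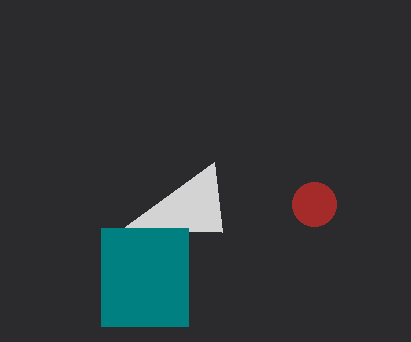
x_1 = 314
y_1 = 204
r_1 = 22
x0_2 = 214
y0_2 = 162
x0_3 = 101
y0_3 = 228
x1_3 = 188
y1_3 = 326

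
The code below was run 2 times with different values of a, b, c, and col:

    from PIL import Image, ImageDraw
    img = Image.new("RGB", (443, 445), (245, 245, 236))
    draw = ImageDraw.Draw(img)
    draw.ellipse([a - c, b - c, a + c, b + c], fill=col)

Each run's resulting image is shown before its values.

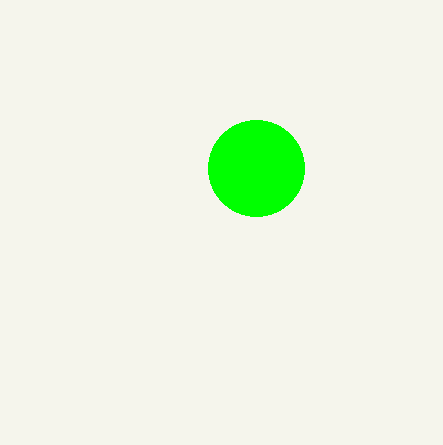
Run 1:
a = 256
b = 168
c = 48
col = 'lime'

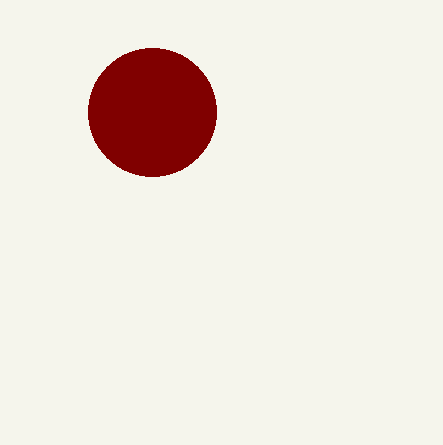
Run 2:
a = 152
b = 112
c = 64
col = 'maroon'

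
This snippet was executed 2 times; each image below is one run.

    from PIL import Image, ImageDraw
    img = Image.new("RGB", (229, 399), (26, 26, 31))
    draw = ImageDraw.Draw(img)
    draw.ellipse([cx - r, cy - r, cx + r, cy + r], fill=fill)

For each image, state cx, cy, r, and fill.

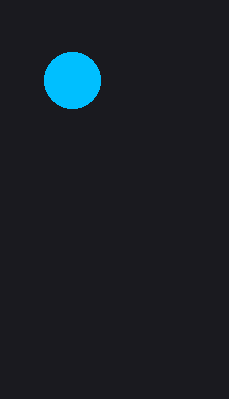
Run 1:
cx = 72
cy = 80
r = 28
fill = 'deepskyblue'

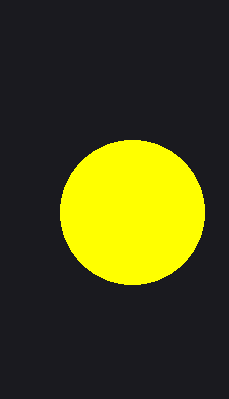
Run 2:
cx = 132
cy = 212
r = 72
fill = 'yellow'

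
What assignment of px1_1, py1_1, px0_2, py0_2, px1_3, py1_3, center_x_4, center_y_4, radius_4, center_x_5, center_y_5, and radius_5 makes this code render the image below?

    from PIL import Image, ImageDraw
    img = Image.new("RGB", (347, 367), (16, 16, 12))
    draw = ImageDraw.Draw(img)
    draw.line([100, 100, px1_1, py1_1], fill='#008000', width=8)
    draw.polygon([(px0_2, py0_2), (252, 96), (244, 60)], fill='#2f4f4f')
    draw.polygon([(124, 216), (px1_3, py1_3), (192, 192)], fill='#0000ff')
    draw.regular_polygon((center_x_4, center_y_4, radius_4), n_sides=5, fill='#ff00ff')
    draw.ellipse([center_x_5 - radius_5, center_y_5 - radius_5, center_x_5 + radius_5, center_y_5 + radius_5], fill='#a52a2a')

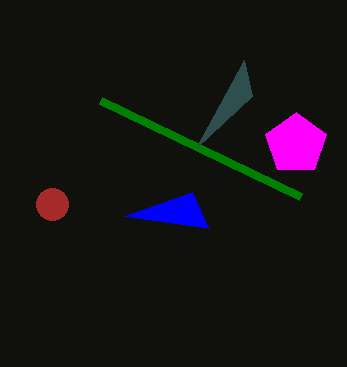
px1_1 = 300, py1_1 = 196, px0_2 = 196, py0_2 = 148, px1_3 = 208, py1_3 = 228, center_x_4 = 296, center_y_4 = 144, radius_4 = 32, center_x_5 = 52, center_y_5 = 204, radius_5 = 16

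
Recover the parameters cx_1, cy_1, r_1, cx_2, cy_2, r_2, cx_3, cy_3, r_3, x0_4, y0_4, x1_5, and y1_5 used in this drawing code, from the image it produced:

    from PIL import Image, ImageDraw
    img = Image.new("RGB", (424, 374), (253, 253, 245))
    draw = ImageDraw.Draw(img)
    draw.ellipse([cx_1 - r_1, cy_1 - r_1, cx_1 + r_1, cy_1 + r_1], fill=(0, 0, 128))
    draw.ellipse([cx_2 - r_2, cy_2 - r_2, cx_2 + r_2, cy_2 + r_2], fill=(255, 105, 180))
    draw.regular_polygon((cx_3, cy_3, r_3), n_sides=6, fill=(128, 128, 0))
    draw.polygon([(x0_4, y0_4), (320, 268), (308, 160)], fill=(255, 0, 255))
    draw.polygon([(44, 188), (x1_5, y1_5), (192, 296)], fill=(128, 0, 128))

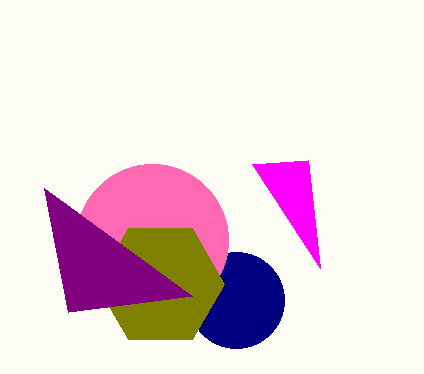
cx_1 = 236, cy_1 = 300, r_1 = 48, cx_2 = 152, cy_2 = 240, r_2 = 76, cx_3 = 160, cy_3 = 284, r_3 = 64, x0_4 = 252, y0_4 = 164, x1_5 = 68, y1_5 = 312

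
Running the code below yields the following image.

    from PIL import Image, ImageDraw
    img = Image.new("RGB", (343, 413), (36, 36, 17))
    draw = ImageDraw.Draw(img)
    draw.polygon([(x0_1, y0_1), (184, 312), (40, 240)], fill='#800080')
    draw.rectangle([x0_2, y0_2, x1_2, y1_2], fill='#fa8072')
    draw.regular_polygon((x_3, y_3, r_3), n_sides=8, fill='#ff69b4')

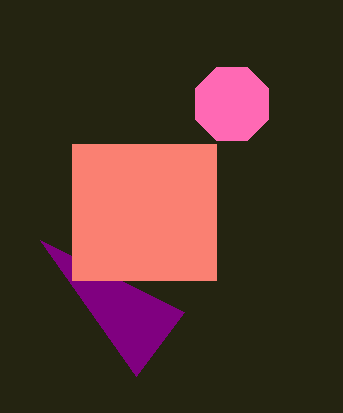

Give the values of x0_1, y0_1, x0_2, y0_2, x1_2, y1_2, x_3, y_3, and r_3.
x0_1 = 136; y0_1 = 376; x0_2 = 72; y0_2 = 144; x1_2 = 216; y1_2 = 280; x_3 = 232; y_3 = 104; r_3 = 40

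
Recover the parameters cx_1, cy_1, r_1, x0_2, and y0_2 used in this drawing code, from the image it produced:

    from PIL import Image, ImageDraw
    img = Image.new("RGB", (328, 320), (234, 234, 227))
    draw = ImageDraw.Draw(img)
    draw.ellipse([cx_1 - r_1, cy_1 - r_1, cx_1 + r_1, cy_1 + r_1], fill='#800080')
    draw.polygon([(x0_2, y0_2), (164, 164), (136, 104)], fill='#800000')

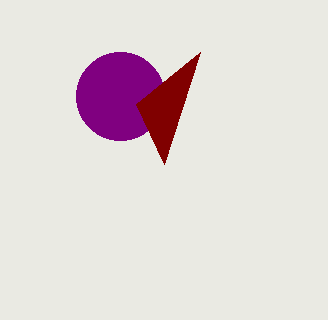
cx_1 = 120, cy_1 = 96, r_1 = 44, x0_2 = 200, y0_2 = 52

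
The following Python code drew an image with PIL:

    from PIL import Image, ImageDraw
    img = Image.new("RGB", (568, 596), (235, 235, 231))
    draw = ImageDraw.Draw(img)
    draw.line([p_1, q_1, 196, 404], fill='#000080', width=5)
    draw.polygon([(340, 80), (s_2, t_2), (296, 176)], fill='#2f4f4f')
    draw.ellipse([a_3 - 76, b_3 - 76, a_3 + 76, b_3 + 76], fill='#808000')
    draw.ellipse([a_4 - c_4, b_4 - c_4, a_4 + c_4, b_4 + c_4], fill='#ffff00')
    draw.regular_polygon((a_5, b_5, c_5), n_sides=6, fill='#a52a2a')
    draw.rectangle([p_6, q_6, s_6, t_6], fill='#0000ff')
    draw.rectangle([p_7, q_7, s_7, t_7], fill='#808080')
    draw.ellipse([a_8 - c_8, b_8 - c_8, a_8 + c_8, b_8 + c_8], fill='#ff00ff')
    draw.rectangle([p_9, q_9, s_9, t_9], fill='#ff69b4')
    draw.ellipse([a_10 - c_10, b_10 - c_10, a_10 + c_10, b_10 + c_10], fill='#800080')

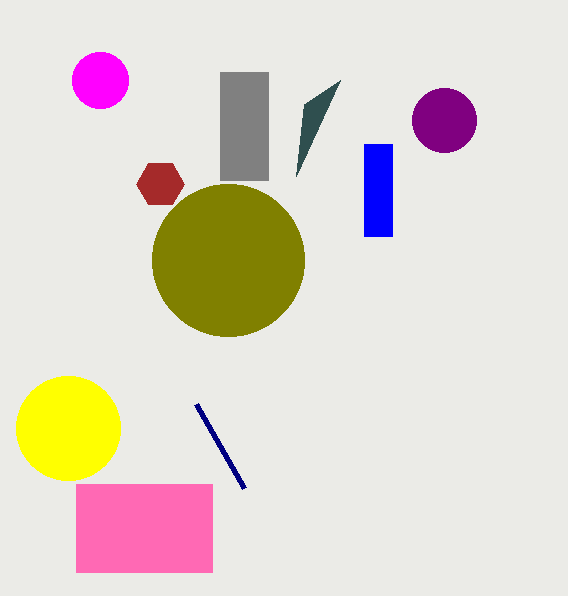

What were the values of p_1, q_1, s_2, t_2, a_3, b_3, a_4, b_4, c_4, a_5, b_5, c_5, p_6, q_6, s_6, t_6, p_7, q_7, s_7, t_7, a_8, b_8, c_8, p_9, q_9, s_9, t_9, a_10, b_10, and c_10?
p_1 = 244; q_1 = 488; s_2 = 304; t_2 = 104; a_3 = 228; b_3 = 260; a_4 = 68; b_4 = 428; c_4 = 52; a_5 = 160; b_5 = 184; c_5 = 24; p_6 = 364; q_6 = 144; s_6 = 392; t_6 = 236; p_7 = 220; q_7 = 72; s_7 = 268; t_7 = 180; a_8 = 100; b_8 = 80; c_8 = 28; p_9 = 76; q_9 = 484; s_9 = 212; t_9 = 572; a_10 = 444; b_10 = 120; c_10 = 32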